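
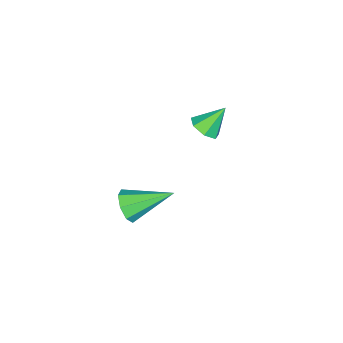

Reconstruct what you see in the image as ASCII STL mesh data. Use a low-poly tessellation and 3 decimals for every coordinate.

solid 
facet normal 0.509 -0.744 -0.434
outer loop
vertex 4.171 -4.053 -2.054
vertex 3.619 -4.139 -2.554
vertex 4.246 -3.729 -2.522
endloop
endfacet
facet normal 0.632 0.586 0.507
outer loop
vertex 4.171 -4.053 -2.054
vertex 4.246 -3.729 -2.522
vertex 2.621 -2.681 -1.706
endloop
endfacet
facet normal 0.509 -0.744 -0.433
outer loop
vertex 4.246 -3.729 -2.522
vertex 3.619 -4.139 -2.554
vertex 3.954 -3.645 -3.009
endloop
endfacet
facet normal 0.485 0.863 -0.142
outer loop
vertex 4.246 -3.729 -2.522
vertex 3.954 -3.645 -3.009
vertex 2.621 -2.681 -1.706
endloop
endfacet
facet normal 0.510 -0.744 -0.432
outer loop
vertex 3.954 -3.645 -3.009
vertex 3.619 -4.139 -2.554
vertex 3.466 -3.851 -3.23
endloop
endfacet
facet normal -0.046 0.780 -0.624
outer loop
vertex 3.954 -3.645 -3.009
vertex 3.466 -3.851 -3.23
vertex 2.621 -2.681 -1.706
endloop
endfacet
facet normal 0.508 -0.745 -0.432
outer loop
vertex 3.466 -3.851 -3.23
vertex 3.619 -4.139 -2.554
vertex 3.067 -4.225 -3.055
endloop
endfacet
facet normal -0.649 0.386 -0.656
outer loop
vertex 3.466 -3.851 -3.23
vertex 3.067 -4.225 -3.055
vertex 2.621 -2.681 -1.706
endloop
endfacet
facet normal 0.509 -0.744 -0.433
outer loop
vertex 3.067 -4.225 -3.055
vertex 3.619 -4.139 -2.554
vertex 2.992 -4.549 -2.587
endloop
endfacet
facet normal -0.972 -0.090 -0.218
outer loop
vertex 3.067 -4.225 -3.055
vertex 2.992 -4.549 -2.587
vertex 2.621 -2.681 -1.706
endloop
endfacet
facet normal 0.509 -0.744 -0.433
outer loop
vertex 2.992 -4.549 -2.587
vertex 3.619 -4.139 -2.554
vertex 3.284 -4.633 -2.1
endloop
endfacet
facet normal -0.824 -0.367 0.431
outer loop
vertex 2.992 -4.549 -2.587
vertex 3.284 -4.633 -2.1
vertex 2.621 -2.681 -1.706
endloop
endfacet
facet normal 0.510 -0.743 -0.433
outer loop
vertex 3.284 -4.633 -2.1
vertex 3.619 -4.139 -2.554
vertex 3.772 -4.427 -1.879
endloop
endfacet
facet normal -0.294 -0.284 0.913
outer loop
vertex 3.284 -4.633 -2.1
vertex 3.772 -4.427 -1.879
vertex 2.621 -2.681 -1.706
endloop
endfacet
facet normal 0.508 -0.745 -0.433
outer loop
vertex 3.772 -4.427 -1.879
vertex 3.619 -4.139 -2.554
vertex 4.171 -4.053 -2.054
endloop
endfacet
facet normal 0.310 0.111 0.944
outer loop
vertex 3.772 -4.427 -1.879
vertex 4.171 -4.053 -2.054
vertex 2.621 -2.681 -1.706
endloop
endfacet
facet normal 0.512 -0.382 -0.769
outer loop
vertex -0.967 -4.215 -1.533
vertex -1.47 -4.005 -1.972
vertex -0.898 -3.658 -1.764
endloop
endfacet
facet normal 0.551 0.261 0.793
outer loop
vertex -0.967 -4.215 -1.533
vertex -0.898 -3.658 -1.764
vertex -2.15 -3.495 -0.948
endloop
endfacet
facet normal 0.512 -0.382 -0.769
outer loop
vertex -0.898 -3.658 -1.764
vertex -1.47 -4.005 -1.972
vertex -1.26 -3.362 -2.152
endloop
endfacet
facet normal 0.341 0.873 0.348
outer loop
vertex -0.898 -3.658 -1.764
vertex -1.26 -3.362 -2.152
vertex -2.15 -3.495 -0.948
endloop
endfacet
facet normal 0.511 -0.382 -0.770
outer loop
vertex -1.26 -3.362 -2.152
vertex -1.47 -4.005 -1.972
vertex -1.78 -3.549 -2.404
endloop
endfacet
facet normal -0.289 0.951 -0.109
outer loop
vertex -1.26 -3.362 -2.152
vertex -1.78 -3.549 -2.404
vertex -2.15 -3.495 -0.948
endloop
endfacet
facet normal 0.511 -0.382 -0.770
outer loop
vertex -1.78 -3.549 -2.404
vertex -1.47 -4.005 -1.972
vertex -2.066 -4.08 -2.33
endloop
endfacet
facet normal -0.869 0.435 -0.237
outer loop
vertex -1.78 -3.549 -2.404
vertex -2.066 -4.08 -2.33
vertex -2.15 -3.495 -0.948
endloop
endfacet
facet normal 0.511 -0.383 -0.770
outer loop
vertex -2.066 -4.08 -2.33
vertex -1.47 -4.005 -1.972
vertex -1.904 -4.554 -1.987
endloop
endfacet
facet normal -0.957 -0.283 0.061
outer loop
vertex -2.066 -4.08 -2.33
vertex -1.904 -4.554 -1.987
vertex -2.15 -3.495 -0.948
endloop
endfacet
facet normal 0.511 -0.383 -0.769
outer loop
vertex -1.904 -4.554 -1.987
vertex -1.47 -4.005 -1.972
vertex -1.415 -4.614 -1.632
endloop
endfacet
facet normal -0.490 -0.666 0.563
outer loop
vertex -1.904 -4.554 -1.987
vertex -1.415 -4.614 -1.632
vertex -2.15 -3.495 -0.948
endloop
endfacet
facet normal 0.511 -0.383 -0.769
outer loop
vertex -1.415 -4.614 -1.632
vertex -1.47 -4.005 -1.972
vertex -0.967 -4.215 -1.533
endloop
endfacet
facet normal 0.181 -0.424 0.888
outer loop
vertex -1.415 -4.614 -1.632
vertex -0.967 -4.215 -1.533
vertex -2.15 -3.495 -0.948
endloop
endfacet

endsolid


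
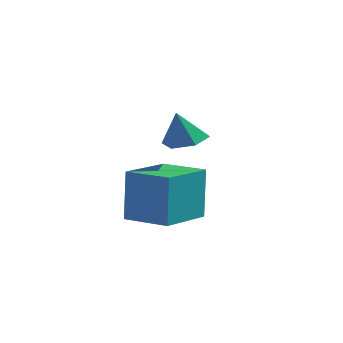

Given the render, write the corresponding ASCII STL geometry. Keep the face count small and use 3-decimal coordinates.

solid 
facet normal 0.180 0.190 -0.965
outer loop
vertex -0.195 0.833 2.137
vertex -0.847 1.41 2.129
vertex -0.04 1.667 2.33
endloop
endfacet
facet normal 0.761 -0.277 0.587
outer loop
vertex -0.195 0.833 2.137
vertex -0.04 1.667 2.33
vertex -1.093 1.15 3.451
endloop
endfacet
facet normal 0.180 0.190 -0.965
outer loop
vertex -0.04 1.667 2.33
vertex -0.847 1.41 2.129
vertex -0.691 2.244 2.322
endloop
endfacet
facet normal 0.473 0.543 0.694
outer loop
vertex -0.04 1.667 2.33
vertex -0.691 2.244 2.322
vertex -1.093 1.15 3.451
endloop
endfacet
facet normal 0.180 0.190 -0.965
outer loop
vertex -0.691 2.244 2.322
vertex -0.847 1.41 2.129
vertex -1.498 1.987 2.121
endloop
endfacet
facet normal -0.375 0.729 0.573
outer loop
vertex -0.691 2.244 2.322
vertex -1.498 1.987 2.121
vertex -1.093 1.15 3.451
endloop
endfacet
facet normal 0.180 0.190 -0.965
outer loop
vertex -1.498 1.987 2.121
vertex -0.847 1.41 2.129
vertex -1.653 1.153 1.928
endloop
endfacet
facet normal -0.934 0.094 0.344
outer loop
vertex -1.498 1.987 2.121
vertex -1.653 1.153 1.928
vertex -1.093 1.15 3.451
endloop
endfacet
facet normal 0.180 0.190 -0.965
outer loop
vertex -1.653 1.153 1.928
vertex -0.847 1.41 2.129
vertex -1.002 0.576 1.936
endloop
endfacet
facet normal -0.646 -0.726 0.236
outer loop
vertex -1.653 1.153 1.928
vertex -1.002 0.576 1.936
vertex -1.093 1.15 3.451
endloop
endfacet
facet normal 0.180 0.190 -0.965
outer loop
vertex -1.002 0.576 1.936
vertex -0.847 1.41 2.129
vertex -0.195 0.833 2.137
endloop
endfacet
facet normal 0.201 -0.912 0.358
outer loop
vertex -1.002 0.576 1.936
vertex -0.195 0.833 2.137
vertex -1.093 1.15 3.451
endloop
endfacet
facet normal -0.986 0.157 -0.049
outer loop
vertex -0.96 -2.891 1.97
vertex -0.617 -0.815 1.717
vertex -0.9 -3.152 -0.082
endloop
endfacet
facet normal -0.162 -0.980 0.120
outer loop
vertex 0.817 -3.425 0.003
vertex -0.96 -2.891 1.97
vertex -0.9 -3.152 -0.082
endloop
endfacet
facet normal -0.986 0.157 -0.049
outer loop
vertex -0.9 -3.152 -0.082
vertex -0.617 -0.815 1.717
vertex -0.556 -1.075 -0.336
endloop
endfacet
facet normal 0.029 -0.126 -0.992
outer loop
vertex -0.556 -1.075 -0.336
vertex 0.817 -3.425 0.003
vertex -0.9 -3.152 -0.082
endloop
endfacet
facet normal -0.029 0.126 0.992
outer loop
vertex -0.96 -2.891 1.97
vertex 1.1 -1.088 1.802
vertex -0.617 -0.815 1.717
endloop
endfacet
facet normal -0.162 -0.979 0.119
outer loop
vertex 0.756 -3.165 2.056
vertex -0.96 -2.891 1.97
vertex 0.817 -3.425 0.003
endloop
endfacet
facet normal -0.030 0.126 0.992
outer loop
vertex 0.756 -3.165 2.056
vertex 1.1 -1.088 1.802
vertex -0.96 -2.891 1.97
endloop
endfacet
facet normal 0.162 0.980 -0.119
outer loop
vertex -0.617 -0.815 1.717
vertex 1.1 -1.088 1.802
vertex -0.556 -1.075 -0.336
endloop
endfacet
facet normal 0.030 -0.126 -0.992
outer loop
vertex 1.16 -1.349 -0.25
vertex 0.817 -3.425 0.003
vertex -0.556 -1.075 -0.336
endloop
endfacet
facet normal 0.162 0.979 -0.120
outer loop
vertex -0.556 -1.075 -0.336
vertex 1.1 -1.088 1.802
vertex 1.16 -1.349 -0.25
endloop
endfacet
facet normal 0.986 -0.157 0.049
outer loop
vertex 1.16 -1.349 -0.25
vertex 0.756 -3.165 2.056
vertex 0.817 -3.425 0.003
endloop
endfacet
facet normal 0.986 -0.157 0.049
outer loop
vertex 1.1 -1.088 1.802
vertex 0.756 -3.165 2.056
vertex 1.16 -1.349 -0.25
endloop
endfacet

endsolid


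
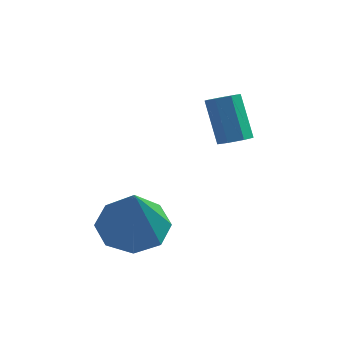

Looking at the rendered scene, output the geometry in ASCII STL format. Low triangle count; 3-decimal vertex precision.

solid 
facet normal -0.139 0.449 -0.883
outer loop
vertex 0.223 -2.337 -4.773
vertex -0.8 -2.616 -4.754
vertex -0.245 -1.779 -4.416
endloop
endfacet
facet normal 0.790 0.335 0.513
outer loop
vertex 0.223 -2.337 -4.773
vertex -0.245 -1.779 -4.416
vertex -0.5 -3.584 -2.846
endloop
endfacet
facet normal -0.138 0.448 -0.883
outer loop
vertex -0.245 -1.779 -4.416
vertex -0.8 -2.616 -4.754
vertex -1.037 -1.71 -4.257
endloop
endfacet
facet normal 0.206 0.626 0.753
outer loop
vertex -0.245 -1.779 -4.416
vertex -1.037 -1.71 -4.257
vertex -0.5 -3.584 -2.846
endloop
endfacet
facet normal -0.139 0.448 -0.883
outer loop
vertex -1.037 -1.71 -4.257
vertex -0.8 -2.616 -4.754
vertex -1.691 -2.173 -4.389
endloop
endfacet
facet normal -0.468 0.442 0.765
outer loop
vertex -1.037 -1.71 -4.257
vertex -1.691 -2.173 -4.389
vertex -0.5 -3.584 -2.846
endloop
endfacet
facet normal -0.139 0.448 -0.883
outer loop
vertex -1.691 -2.173 -4.389
vertex -0.8 -2.616 -4.754
vertex -1.822 -2.895 -4.735
endloop
endfacet
facet normal -0.833 -0.109 0.543
outer loop
vertex -1.691 -2.173 -4.389
vertex -1.822 -2.895 -4.735
vertex -0.5 -3.584 -2.846
endloop
endfacet
facet normal -0.139 0.449 -0.883
outer loop
vertex -1.822 -2.895 -4.735
vertex -0.8 -2.616 -4.754
vertex -1.355 -3.453 -5.092
endloop
endfacet
facet normal -0.676 -0.704 0.216
outer loop
vertex -1.822 -2.895 -4.735
vertex -1.355 -3.453 -5.092
vertex -0.5 -3.584 -2.846
endloop
endfacet
facet normal -0.138 0.448 -0.883
outer loop
vertex -1.355 -3.453 -5.092
vertex -0.8 -2.616 -4.754
vertex -0.562 -3.522 -5.251
endloop
endfacet
facet normal -0.091 -0.996 -0.023
outer loop
vertex -1.355 -3.453 -5.092
vertex -0.562 -3.522 -5.251
vertex -0.5 -3.584 -2.846
endloop
endfacet
facet normal -0.139 0.448 -0.883
outer loop
vertex -0.562 -3.522 -5.251
vertex -0.8 -2.616 -4.754
vertex 0.091 -3.059 -5.119
endloop
endfacet
facet normal 0.583 -0.812 -0.036
outer loop
vertex -0.562 -3.522 -5.251
vertex 0.091 -3.059 -5.119
vertex -0.5 -3.584 -2.846
endloop
endfacet
facet normal -0.139 0.448 -0.883
outer loop
vertex 0.091 -3.059 -5.119
vertex -0.8 -2.616 -4.754
vertex 0.223 -2.337 -4.773
endloop
endfacet
facet normal 0.947 -0.262 0.186
outer loop
vertex 0.091 -3.059 -5.119
vertex 0.223 -2.337 -4.773
vertex -0.5 -3.584 -2.846
endloop
endfacet
facet normal 0.326 -0.419 -0.847
outer loop
vertex 1.821 -0.386 -2.32
vertex 1.515 -0.056 -2.601
vertex 2.016 0.012 -2.442
endloop
endfacet
facet normal 0.845 -0.273 0.461
outer loop
vertex 1.821 -0.386 -2.32
vertex 2.016 0.012 -2.442
vertex 1.31 0.266 -0.998
endloop
endfacet
facet normal 0.844 -0.275 0.461
outer loop
vertex 1.31 0.266 -0.998
vertex 2.016 0.012 -2.442
vertex 1.506 0.665 -1.119
endloop
endfacet
facet normal -0.328 0.418 0.847
outer loop
vertex 1.31 0.266 -0.998
vertex 1.506 0.665 -1.119
vertex 1.005 0.596 -1.279
endloop
endfacet
facet normal 0.326 -0.418 -0.848
outer loop
vertex 2.016 0.012 -2.442
vertex 1.515 -0.056 -2.601
vertex 1.834 0.359 -2.683
endloop
endfacet
facet normal 0.858 0.506 0.081
outer loop
vertex 2.016 0.012 -2.442
vertex 1.834 0.359 -2.683
vertex 1.506 0.665 -1.119
endloop
endfacet
facet normal 0.858 0.508 0.081
outer loop
vertex 1.506 0.665 -1.119
vertex 1.834 0.359 -2.683
vertex 1.324 1.011 -1.361
endloop
endfacet
facet normal -0.328 0.419 0.846
outer loop
vertex 1.506 0.665 -1.119
vertex 1.324 1.011 -1.361
vertex 1.005 0.596 -1.279
endloop
endfacet
facet normal 0.326 -0.418 -0.848
outer loop
vertex 1.834 0.359 -2.683
vertex 1.515 -0.056 -2.601
vertex 1.412 0.393 -2.862
endloop
endfacet
facet normal 0.225 0.905 -0.360
outer loop
vertex 1.834 0.359 -2.683
vertex 1.412 0.393 -2.862
vertex 1.324 1.011 -1.361
endloop
endfacet
facet normal 0.227 0.905 -0.359
outer loop
vertex 1.324 1.011 -1.361
vertex 1.412 0.393 -2.862
vertex 0.902 1.046 -1.54
endloop
endfacet
facet normal -0.325 0.418 0.848
outer loop
vertex 1.324 1.011 -1.361
vertex 0.902 1.046 -1.54
vertex 1.005 0.596 -1.279
endloop
endfacet
facet normal 0.327 -0.418 -0.848
outer loop
vertex 1.412 0.393 -2.862
vertex 1.515 -0.056 -2.601
vertex 1.068 0.089 -2.845
endloop
endfacet
facet normal -0.576 0.622 -0.530
outer loop
vertex 1.412 0.393 -2.862
vertex 1.068 0.089 -2.845
vertex 0.902 1.046 -1.54
endloop
endfacet
facet normal -0.576 0.622 -0.530
outer loop
vertex 0.902 1.046 -1.54
vertex 1.068 0.089 -2.845
vertex 0.557 0.741 -1.523
endloop
endfacet
facet normal -0.327 0.417 0.848
outer loop
vertex 0.902 1.046 -1.54
vertex 0.557 0.741 -1.523
vertex 1.005 0.596 -1.279
endloop
endfacet
facet normal 0.327 -0.418 -0.848
outer loop
vertex 1.068 0.089 -2.845
vertex 1.515 -0.056 -2.601
vertex 1.06 -0.325 -2.644
endloop
endfacet
facet normal -0.945 -0.128 -0.302
outer loop
vertex 1.068 0.089 -2.845
vertex 1.06 -0.325 -2.644
vertex 0.557 0.741 -1.523
endloop
endfacet
facet normal -0.945 -0.130 -0.300
outer loop
vertex 0.557 0.741 -1.523
vertex 1.06 -0.325 -2.644
vertex 0.55 0.328 -1.322
endloop
endfacet
facet normal -0.326 0.418 0.848
outer loop
vertex 0.557 0.741 -1.523
vertex 0.55 0.328 -1.322
vertex 1.005 0.596 -1.279
endloop
endfacet
facet normal 0.327 -0.417 -0.848
outer loop
vertex 1.06 -0.325 -2.644
vertex 1.515 -0.056 -2.601
vertex 1.395 -0.536 -2.411
endloop
endfacet
facet normal -0.601 -0.784 0.155
outer loop
vertex 1.06 -0.325 -2.644
vertex 1.395 -0.536 -2.411
vertex 0.55 0.328 -1.322
endloop
endfacet
facet normal -0.603 -0.783 0.154
outer loop
vertex 0.55 0.328 -1.322
vertex 1.395 -0.536 -2.411
vertex 0.885 0.116 -1.089
endloop
endfacet
facet normal -0.326 0.417 0.848
outer loop
vertex 0.55 0.328 -1.322
vertex 0.885 0.116 -1.089
vertex 1.005 0.596 -1.279
endloop
endfacet
facet normal 0.328 -0.417 -0.847
outer loop
vertex 1.395 -0.536 -2.411
vertex 1.515 -0.056 -2.601
vertex 1.821 -0.386 -2.32
endloop
endfacet
facet normal 0.193 -0.848 0.493
outer loop
vertex 1.395 -0.536 -2.411
vertex 1.821 -0.386 -2.32
vertex 0.885 0.116 -1.089
endloop
endfacet
facet normal 0.194 -0.848 0.493
outer loop
vertex 0.885 0.116 -1.089
vertex 1.821 -0.386 -2.32
vertex 1.31 0.266 -0.998
endloop
endfacet
facet normal -0.329 0.418 0.847
outer loop
vertex 0.885 0.116 -1.089
vertex 1.31 0.266 -0.998
vertex 1.005 0.596 -1.279
endloop
endfacet

endsolid


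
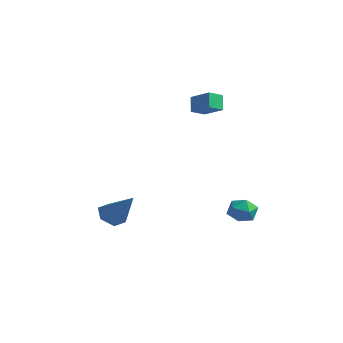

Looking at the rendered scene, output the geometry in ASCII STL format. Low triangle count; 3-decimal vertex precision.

solid 
facet normal 0.090 0.986 0.142
outer loop
vertex 3.594 3.661 -3.438
vertex 3.361 3.562 -2.602
vertex 4.203 3.518 -2.829
endloop
endfacet
facet normal 0.541 0.759 -0.363
outer loop
vertex 3.594 3.661 -3.438
vertex 4.203 3.518 -2.829
vertex 4.253 3.113 -3.601
endloop
endfacet
facet normal 0.157 0.450 -0.879
outer loop
vertex 3.594 3.661 -3.438
vertex 4.253 3.113 -3.601
vertex 3.443 2.907 -3.851
endloop
endfacet
facet normal -0.532 0.486 -0.693
outer loop
vertex 3.594 3.661 -3.438
vertex 3.443 2.907 -3.851
vertex 2.892 3.184 -3.234
endloop
endfacet
facet normal -0.573 0.817 -0.063
outer loop
vertex 3.594 3.661 -3.438
vertex 2.892 3.184 -3.234
vertex 3.361 3.562 -2.602
endloop
endfacet
facet normal 0.963 0.260 -0.074
outer loop
vertex 4.253 3.113 -3.601
vertex 4.203 3.518 -2.829
vertex 4.428 2.676 -2.866
endloop
endfacet
facet normal 0.233 0.628 0.743
outer loop
vertex 4.203 3.518 -2.829
vertex 3.361 3.562 -2.602
vertex 3.877 2.953 -2.249
endloop
endfacet
facet normal -0.840 0.355 0.411
outer loop
vertex 3.361 3.562 -2.602
vertex 2.892 3.184 -3.234
vertex 3.067 2.747 -2.499
endloop
endfacet
facet normal -0.772 -0.180 -0.609
outer loop
vertex 2.892 3.184 -3.234
vertex 3.443 2.907 -3.851
vertex 3.117 2.342 -3.271
endloop
endfacet
facet normal 0.341 -0.238 -0.909
outer loop
vertex 3.443 2.907 -3.851
vertex 4.253 3.113 -3.601
vertex 3.959 2.298 -3.498
endloop
endfacet
facet normal 0.532 -0.486 0.693
outer loop
vertex 3.726 2.199 -2.662
vertex 4.428 2.676 -2.866
vertex 3.877 2.953 -2.249
endloop
endfacet
facet normal -0.157 -0.450 0.879
outer loop
vertex 3.726 2.199 -2.662
vertex 3.877 2.953 -2.249
vertex 3.067 2.747 -2.499
endloop
endfacet
facet normal -0.541 -0.759 0.363
outer loop
vertex 3.726 2.199 -2.662
vertex 3.067 2.747 -2.499
vertex 3.117 2.342 -3.271
endloop
endfacet
facet normal -0.090 -0.986 -0.142
outer loop
vertex 3.726 2.199 -2.662
vertex 3.117 2.342 -3.271
vertex 3.959 2.298 -3.498
endloop
endfacet
facet normal 0.573 -0.817 0.063
outer loop
vertex 3.726 2.199 -2.662
vertex 3.959 2.298 -3.498
vertex 4.428 2.676 -2.866
endloop
endfacet
facet normal 0.772 0.180 0.609
outer loop
vertex 3.877 2.953 -2.249
vertex 4.428 2.676 -2.866
vertex 4.203 3.518 -2.829
endloop
endfacet
facet normal -0.341 0.238 0.909
outer loop
vertex 3.067 2.747 -2.499
vertex 3.877 2.953 -2.249
vertex 3.361 3.562 -2.602
endloop
endfacet
facet normal -0.963 -0.260 0.074
outer loop
vertex 3.117 2.342 -3.271
vertex 3.067 2.747 -2.499
vertex 2.892 3.184 -3.234
endloop
endfacet
facet normal -0.233 -0.628 -0.743
outer loop
vertex 3.959 2.298 -3.498
vertex 3.117 2.342 -3.271
vertex 3.443 2.907 -3.851
endloop
endfacet
facet normal 0.840 -0.355 -0.411
outer loop
vertex 4.428 2.676 -2.866
vertex 3.959 2.298 -3.498
vertex 4.253 3.113 -3.601
endloop
endfacet
facet normal -0.415 0.366 0.833
outer loop
vertex -0.36 3.058 3.851
vertex 0.9 3.174 4.427
vertex -0.282 3.939 3.503
endloop
endfacet
facet normal -0.907 -0.083 -0.414
outer loop
vertex 0.14 3.566 2.653
vertex -0.36 3.058 3.851
vertex -0.282 3.939 3.503
endloop
endfacet
facet normal -0.415 0.365 0.833
outer loop
vertex -0.282 3.939 3.503
vertex 0.9 3.174 4.427
vertex 0.977 4.055 4.079
endloop
endfacet
facet normal 0.082 0.927 -0.366
outer loop
vertex 0.977 4.055 4.079
vertex 0.14 3.566 2.653
vertex -0.282 3.939 3.503
endloop
endfacet
facet normal -0.082 -0.927 0.366
outer loop
vertex -0.36 3.058 3.851
vertex 1.322 2.801 3.577
vertex 0.9 3.174 4.427
endloop
endfacet
facet normal -0.906 -0.084 -0.414
outer loop
vertex 0.063 2.685 3.001
vertex -0.36 3.058 3.851
vertex 0.14 3.566 2.653
endloop
endfacet
facet normal -0.082 -0.927 0.366
outer loop
vertex 0.063 2.685 3.001
vertex 1.322 2.801 3.577
vertex -0.36 3.058 3.851
endloop
endfacet
facet normal 0.907 0.084 0.413
outer loop
vertex 0.9 3.174 4.427
vertex 1.322 2.801 3.577
vertex 0.977 4.055 4.079
endloop
endfacet
facet normal 0.082 0.927 -0.366
outer loop
vertex 1.4 3.682 3.229
vertex 0.14 3.566 2.653
vertex 0.977 4.055 4.079
endloop
endfacet
facet normal 0.906 0.083 0.414
outer loop
vertex 0.977 4.055 4.079
vertex 1.322 2.801 3.577
vertex 1.4 3.682 3.229
endloop
endfacet
facet normal 0.415 -0.365 -0.833
outer loop
vertex 1.4 3.682 3.229
vertex 0.063 2.685 3.001
vertex 0.14 3.566 2.653
endloop
endfacet
facet normal 0.415 -0.366 -0.833
outer loop
vertex 1.322 2.801 3.577
vertex 0.063 2.685 3.001
vertex 1.4 3.682 3.229
endloop
endfacet
facet normal -0.683 -0.079 -0.726
outer loop
vertex 1.601 -3.79 -2.939
vertex 1.028 -3.463 -2.435
vertex 1.486 -2.968 -2.92
endloop
endfacet
facet normal 0.899 0.135 -0.418
outer loop
vertex 1.601 -3.79 -2.939
vertex 1.486 -2.968 -2.92
vertex 2.472 -3.297 -0.905
endloop
endfacet
facet normal -0.683 -0.079 -0.726
outer loop
vertex 1.486 -2.968 -2.92
vertex 1.028 -3.463 -2.435
vertex 0.913 -2.642 -2.416
endloop
endfacet
facet normal 0.445 0.893 -0.072
outer loop
vertex 1.486 -2.968 -2.92
vertex 0.913 -2.642 -2.416
vertex 2.472 -3.297 -0.905
endloop
endfacet
facet normal -0.684 -0.079 -0.725
outer loop
vertex 0.913 -2.642 -2.416
vertex 1.028 -3.463 -2.435
vertex 0.456 -3.136 -1.931
endloop
endfacet
facet normal -0.232 0.782 0.578
outer loop
vertex 0.913 -2.642 -2.416
vertex 0.456 -3.136 -1.931
vertex 2.472 -3.297 -0.905
endloop
endfacet
facet normal -0.684 -0.079 -0.725
outer loop
vertex 0.456 -3.136 -1.931
vertex 1.028 -3.463 -2.435
vertex 0.571 -3.958 -1.95
endloop
endfacet
facet normal -0.457 -0.084 0.885
outer loop
vertex 0.456 -3.136 -1.931
vertex 0.571 -3.958 -1.95
vertex 2.472 -3.297 -0.905
endloop
endfacet
facet normal -0.684 -0.080 -0.725
outer loop
vertex 0.571 -3.958 -1.95
vertex 1.028 -3.463 -2.435
vertex 1.144 -4.285 -2.454
endloop
endfacet
facet normal -0.005 -0.841 0.541
outer loop
vertex 0.571 -3.958 -1.95
vertex 1.144 -4.285 -2.454
vertex 2.472 -3.297 -0.905
endloop
endfacet
facet normal -0.684 -0.080 -0.725
outer loop
vertex 1.144 -4.285 -2.454
vertex 1.028 -3.463 -2.435
vertex 1.601 -3.79 -2.939
endloop
endfacet
facet normal 0.673 -0.731 -0.111
outer loop
vertex 1.144 -4.285 -2.454
vertex 1.601 -3.79 -2.939
vertex 2.472 -3.297 -0.905
endloop
endfacet

endsolid


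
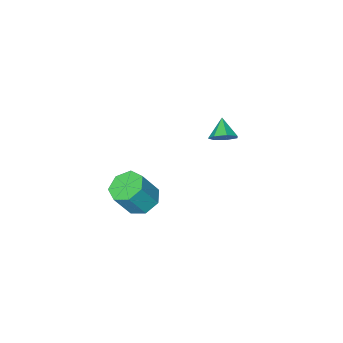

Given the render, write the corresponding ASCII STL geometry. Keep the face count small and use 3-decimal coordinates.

solid 
facet normal 0.430 0.679 -0.595
outer loop
vertex -2.309 2.617 -2.18
vertex -2.997 2.602 -2.695
vertex -2.848 3.105 -2.013
endloop
endfacet
facet normal 0.257 -0.046 0.965
outer loop
vertex -2.309 2.617 -2.18
vertex -2.848 3.105 -2.013
vertex -3.583 1.678 -1.885
endloop
endfacet
facet normal 0.430 0.679 -0.595
outer loop
vertex -2.848 3.105 -2.013
vertex -2.997 2.602 -2.695
vertex -3.5 3.214 -2.36
endloop
endfacet
facet normal -0.412 0.289 0.864
outer loop
vertex -2.848 3.105 -2.013
vertex -3.5 3.214 -2.36
vertex -3.583 1.678 -1.885
endloop
endfacet
facet normal 0.430 0.679 -0.595
outer loop
vertex -3.5 3.214 -2.36
vertex -2.997 2.602 -2.695
vertex -3.773 2.862 -2.959
endloop
endfacet
facet normal -0.930 0.153 0.334
outer loop
vertex -3.5 3.214 -2.36
vertex -3.773 2.862 -2.959
vertex -3.583 1.678 -1.885
endloop
endfacet
facet normal 0.430 0.679 -0.595
outer loop
vertex -3.773 2.862 -2.959
vertex -2.997 2.602 -2.695
vertex -3.462 2.314 -3.359
endloop
endfacet
facet normal -0.909 -0.351 -0.226
outer loop
vertex -3.773 2.862 -2.959
vertex -3.462 2.314 -3.359
vertex -3.583 1.678 -1.885
endloop
endfacet
facet normal 0.430 0.679 -0.595
outer loop
vertex -3.462 2.314 -3.359
vertex -2.997 2.602 -2.695
vertex -2.801 1.983 -3.259
endloop
endfacet
facet normal -0.363 -0.844 -0.394
outer loop
vertex -3.462 2.314 -3.359
vertex -2.801 1.983 -3.259
vertex -3.583 1.678 -1.885
endloop
endfacet
facet normal 0.431 0.678 -0.595
outer loop
vertex -2.801 1.983 -3.259
vertex -2.997 2.602 -2.695
vertex -2.288 2.117 -2.734
endloop
endfacet
facet normal 0.295 -0.955 -0.044
outer loop
vertex -2.801 1.983 -3.259
vertex -2.288 2.117 -2.734
vertex -3.583 1.678 -1.885
endloop
endfacet
facet normal 0.431 0.678 -0.596
outer loop
vertex -2.288 2.117 -2.734
vertex -2.997 2.602 -2.695
vertex -2.309 2.617 -2.18
endloop
endfacet
facet normal 0.571 -0.598 0.562
outer loop
vertex -2.288 2.117 -2.734
vertex -2.309 2.617 -2.18
vertex -3.583 1.678 -1.885
endloop
endfacet
facet normal -0.500 0.096 -0.861
outer loop
vertex 4.416 4.189 -3.994
vertex 3.49 3.981 -3.479
vertex 3.966 4.935 -3.649
endloop
endfacet
facet normal 0.721 0.597 -0.352
outer loop
vertex 4.416 4.189 -3.994
vertex 3.966 4.935 -3.649
vertex 5.356 4.008 -2.376
endloop
endfacet
facet normal 0.721 0.597 -0.352
outer loop
vertex 5.356 4.008 -2.376
vertex 3.966 4.935 -3.649
vertex 4.906 4.754 -2.031
endloop
endfacet
facet normal 0.500 -0.096 0.861
outer loop
vertex 5.356 4.008 -2.376
vertex 4.906 4.754 -2.031
vertex 4.43 3.799 -1.861
endloop
endfacet
facet normal -0.500 0.096 -0.860
outer loop
vertex 3.966 4.935 -3.649
vertex 3.49 3.981 -3.479
vertex 3.158 4.962 -3.176
endloop
endfacet
facet normal 0.073 0.995 0.069
outer loop
vertex 3.966 4.935 -3.649
vertex 3.158 4.962 -3.176
vertex 4.906 4.754 -2.031
endloop
endfacet
facet normal 0.073 0.995 0.069
outer loop
vertex 4.906 4.754 -2.031
vertex 3.158 4.962 -3.176
vertex 4.098 4.781 -1.558
endloop
endfacet
facet normal 0.500 -0.096 0.860
outer loop
vertex 4.906 4.754 -2.031
vertex 4.098 4.781 -1.558
vertex 4.43 3.799 -1.861
endloop
endfacet
facet normal -0.500 0.097 -0.861
outer loop
vertex 3.158 4.962 -3.176
vertex 3.49 3.981 -3.479
vertex 2.599 4.251 -2.931
endloop
endfacet
facet normal -0.628 0.644 0.437
outer loop
vertex 3.158 4.962 -3.176
vertex 2.599 4.251 -2.931
vertex 4.098 4.781 -1.558
endloop
endfacet
facet normal -0.628 0.644 0.437
outer loop
vertex 4.098 4.781 -1.558
vertex 2.599 4.251 -2.931
vertex 3.539 4.07 -1.313
endloop
endfacet
facet normal 0.500 -0.097 0.861
outer loop
vertex 4.098 4.781 -1.558
vertex 3.539 4.07 -1.313
vertex 4.43 3.799 -1.861
endloop
endfacet
facet normal -0.500 0.096 -0.861
outer loop
vertex 2.599 4.251 -2.931
vertex 3.49 3.981 -3.479
vertex 2.712 3.335 -3.099
endloop
endfacet
facet normal -0.858 -0.193 0.477
outer loop
vertex 2.599 4.251 -2.931
vertex 2.712 3.335 -3.099
vertex 3.539 4.07 -1.313
endloop
endfacet
facet normal -0.858 -0.193 0.477
outer loop
vertex 3.539 4.07 -1.313
vertex 2.712 3.335 -3.099
vertex 3.652 3.154 -1.481
endloop
endfacet
facet normal 0.500 -0.096 0.861
outer loop
vertex 3.539 4.07 -1.313
vertex 3.652 3.154 -1.481
vertex 4.43 3.799 -1.861
endloop
endfacet
facet normal -0.500 0.096 -0.860
outer loop
vertex 2.712 3.335 -3.099
vertex 3.49 3.981 -3.479
vertex 3.41 2.906 -3.553
endloop
endfacet
facet normal -0.441 -0.884 0.157
outer loop
vertex 2.712 3.335 -3.099
vertex 3.41 2.906 -3.553
vertex 3.652 3.154 -1.481
endloop
endfacet
facet normal -0.441 -0.884 0.157
outer loop
vertex 3.652 3.154 -1.481
vertex 3.41 2.906 -3.553
vertex 4.35 2.725 -1.935
endloop
endfacet
facet normal 0.500 -0.097 0.860
outer loop
vertex 3.652 3.154 -1.481
vertex 4.35 2.725 -1.935
vertex 4.43 3.799 -1.861
endloop
endfacet
facet normal -0.500 0.096 -0.861
outer loop
vertex 3.41 2.906 -3.553
vertex 3.49 3.981 -3.479
vertex 4.169 3.286 -3.951
endloop
endfacet
facet normal 0.308 -0.909 -0.281
outer loop
vertex 3.41 2.906 -3.553
vertex 4.169 3.286 -3.951
vertex 4.35 2.725 -1.935
endloop
endfacet
facet normal 0.308 -0.909 -0.281
outer loop
vertex 4.35 2.725 -1.935
vertex 4.169 3.286 -3.951
vertex 5.109 3.105 -2.333
endloop
endfacet
facet normal 0.500 -0.097 0.861
outer loop
vertex 4.35 2.725 -1.935
vertex 5.109 3.105 -2.333
vertex 4.43 3.799 -1.861
endloop
endfacet
facet normal -0.500 0.096 -0.861
outer loop
vertex 4.169 3.286 -3.951
vertex 3.49 3.981 -3.479
vertex 4.416 4.189 -3.994
endloop
endfacet
facet normal 0.825 -0.250 -0.507
outer loop
vertex 4.169 3.286 -3.951
vertex 4.416 4.189 -3.994
vertex 5.109 3.105 -2.333
endloop
endfacet
facet normal 0.825 -0.250 -0.507
outer loop
vertex 5.109 3.105 -2.333
vertex 4.416 4.189 -3.994
vertex 5.356 4.008 -2.376
endloop
endfacet
facet normal 0.500 -0.096 0.861
outer loop
vertex 5.109 3.105 -2.333
vertex 5.356 4.008 -2.376
vertex 4.43 3.799 -1.861
endloop
endfacet

endsolid


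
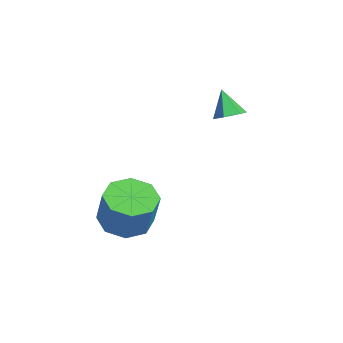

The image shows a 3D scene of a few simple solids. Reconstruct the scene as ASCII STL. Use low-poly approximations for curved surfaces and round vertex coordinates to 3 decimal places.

solid 
facet normal 0.498 0.115 -0.860
outer loop
vertex 0.773 3.193 2.06
vertex 0.316 2.965 1.765
vertex 0.346 3.547 1.86
endloop
endfacet
facet normal 0.235 0.677 0.697
outer loop
vertex 0.773 3.193 2.06
vertex 0.346 3.547 1.86
vertex -0.256 2.835 2.755
endloop
endfacet
facet normal 0.497 0.115 -0.860
outer loop
vertex 0.346 3.547 1.86
vertex 0.316 2.965 1.765
vertex -0.112 3.319 1.565
endloop
endfacet
facet normal -0.557 0.791 0.254
outer loop
vertex 0.346 3.547 1.86
vertex -0.112 3.319 1.565
vertex -0.256 2.835 2.755
endloop
endfacet
facet normal 0.496 0.114 -0.861
outer loop
vertex -0.112 3.319 1.565
vertex 0.316 2.965 1.765
vertex -0.142 2.738 1.471
endloop
endfacet
facet normal -0.993 0.066 -0.093
outer loop
vertex -0.112 3.319 1.565
vertex -0.142 2.738 1.471
vertex -0.256 2.835 2.755
endloop
endfacet
facet normal 0.496 0.114 -0.861
outer loop
vertex -0.142 2.738 1.471
vertex 0.316 2.965 1.765
vertex 0.286 2.384 1.671
endloop
endfacet
facet normal -0.638 -0.770 0.002
outer loop
vertex -0.142 2.738 1.471
vertex 0.286 2.384 1.671
vertex -0.256 2.835 2.755
endloop
endfacet
facet normal 0.498 0.113 -0.860
outer loop
vertex 0.286 2.384 1.671
vertex 0.316 2.965 1.765
vertex 0.743 2.612 1.966
endloop
endfacet
facet normal 0.154 -0.883 0.444
outer loop
vertex 0.286 2.384 1.671
vertex 0.743 2.612 1.966
vertex -0.256 2.835 2.755
endloop
endfacet
facet normal 0.498 0.113 -0.860
outer loop
vertex 0.743 2.612 1.966
vertex 0.316 2.965 1.765
vertex 0.773 3.193 2.06
endloop
endfacet
facet normal 0.590 -0.159 0.792
outer loop
vertex 0.743 2.612 1.966
vertex 0.773 3.193 2.06
vertex -0.256 2.835 2.755
endloop
endfacet
facet normal -0.392 -0.043 -0.919
outer loop
vertex 1.446 -0.291 -2.827
vertex 0.692 -0.813 -2.481
vertex 0.876 0.142 -2.604
endloop
endfacet
facet normal 0.518 0.815 -0.258
outer loop
vertex 1.446 -0.291 -2.827
vertex 0.876 0.142 -2.604
vertex 2.062 -0.226 -1.385
endloop
endfacet
facet normal 0.519 0.815 -0.259
outer loop
vertex 2.062 -0.226 -1.385
vertex 0.876 0.142 -2.604
vertex 1.492 0.208 -1.161
endloop
endfacet
facet normal 0.393 0.042 0.919
outer loop
vertex 2.062 -0.226 -1.385
vertex 1.492 0.208 -1.161
vertex 1.308 -0.747 -1.039
endloop
endfacet
facet normal -0.393 -0.043 -0.919
outer loop
vertex 0.876 0.142 -2.604
vertex 0.692 -0.813 -2.481
vertex 0.198 0.016 -2.308
endloop
endfacet
facet normal -0.171 0.985 0.028
outer loop
vertex 0.876 0.142 -2.604
vertex 0.198 0.016 -2.308
vertex 1.492 0.208 -1.161
endloop
endfacet
facet normal -0.171 0.985 0.028
outer loop
vertex 1.492 0.208 -1.161
vertex 0.198 0.016 -2.308
vertex 0.815 0.082 -0.866
endloop
endfacet
facet normal 0.393 0.042 0.919
outer loop
vertex 1.492 0.208 -1.161
vertex 0.815 0.082 -0.866
vertex 1.308 -0.747 -1.039
endloop
endfacet
facet normal -0.392 -0.042 -0.919
outer loop
vertex 0.198 0.016 -2.308
vertex 0.692 -0.813 -2.481
vertex -0.191 -0.596 -2.114
endloop
endfacet
facet normal -0.760 0.578 0.299
outer loop
vertex 0.198 0.016 -2.308
vertex -0.191 -0.596 -2.114
vertex 0.815 0.082 -0.866
endloop
endfacet
facet normal -0.760 0.578 0.299
outer loop
vertex 0.815 0.082 -0.866
vertex -0.191 -0.596 -2.114
vertex 0.426 -0.53 -0.672
endloop
endfacet
facet normal 0.393 0.042 0.919
outer loop
vertex 0.815 0.082 -0.866
vertex 0.426 -0.53 -0.672
vertex 1.308 -0.747 -1.039
endloop
endfacet
facet normal -0.392 -0.042 -0.919
outer loop
vertex -0.191 -0.596 -2.114
vertex 0.692 -0.813 -2.481
vertex -0.062 -1.334 -2.135
endloop
endfacet
facet normal -0.903 -0.169 0.394
outer loop
vertex -0.191 -0.596 -2.114
vertex -0.062 -1.334 -2.135
vertex 0.426 -0.53 -0.672
endloop
endfacet
facet normal -0.904 -0.168 0.394
outer loop
vertex 0.426 -0.53 -0.672
vertex -0.062 -1.334 -2.135
vertex 0.554 -1.269 -0.693
endloop
endfacet
facet normal 0.393 0.042 0.919
outer loop
vertex 0.426 -0.53 -0.672
vertex 0.554 -1.269 -0.693
vertex 1.308 -0.747 -1.039
endloop
endfacet
facet normal -0.393 -0.042 -0.919
outer loop
vertex -0.062 -1.334 -2.135
vertex 0.692 -0.813 -2.481
vertex 0.508 -1.768 -2.359
endloop
endfacet
facet normal -0.519 -0.815 0.258
outer loop
vertex -0.062 -1.334 -2.135
vertex 0.508 -1.768 -2.359
vertex 0.554 -1.269 -0.693
endloop
endfacet
facet normal -0.518 -0.815 0.258
outer loop
vertex 0.554 -1.269 -0.693
vertex 0.508 -1.768 -2.359
vertex 1.124 -1.702 -0.916
endloop
endfacet
facet normal 0.392 0.043 0.919
outer loop
vertex 0.554 -1.269 -0.693
vertex 1.124 -1.702 -0.916
vertex 1.308 -0.747 -1.039
endloop
endfacet
facet normal -0.393 -0.042 -0.919
outer loop
vertex 0.508 -1.768 -2.359
vertex 0.692 -0.813 -2.481
vertex 1.185 -1.642 -2.654
endloop
endfacet
facet normal 0.171 -0.985 -0.028
outer loop
vertex 0.508 -1.768 -2.359
vertex 1.185 -1.642 -2.654
vertex 1.124 -1.702 -0.916
endloop
endfacet
facet normal 0.171 -0.985 -0.028
outer loop
vertex 1.124 -1.702 -0.916
vertex 1.185 -1.642 -2.654
vertex 1.802 -1.576 -1.212
endloop
endfacet
facet normal 0.393 0.043 0.919
outer loop
vertex 1.124 -1.702 -0.916
vertex 1.802 -1.576 -1.212
vertex 1.308 -0.747 -1.039
endloop
endfacet
facet normal -0.393 -0.042 -0.919
outer loop
vertex 1.185 -1.642 -2.654
vertex 0.692 -0.813 -2.481
vertex 1.574 -1.03 -2.848
endloop
endfacet
facet normal 0.760 -0.578 -0.299
outer loop
vertex 1.185 -1.642 -2.654
vertex 1.574 -1.03 -2.848
vertex 1.802 -1.576 -1.212
endloop
endfacet
facet normal 0.760 -0.578 -0.299
outer loop
vertex 1.802 -1.576 -1.212
vertex 1.574 -1.03 -2.848
vertex 2.191 -0.964 -1.406
endloop
endfacet
facet normal 0.392 0.042 0.919
outer loop
vertex 1.802 -1.576 -1.212
vertex 2.191 -0.964 -1.406
vertex 1.308 -0.747 -1.039
endloop
endfacet
facet normal -0.393 -0.042 -0.919
outer loop
vertex 1.574 -1.03 -2.848
vertex 0.692 -0.813 -2.481
vertex 1.446 -0.291 -2.827
endloop
endfacet
facet normal 0.904 0.168 -0.394
outer loop
vertex 1.574 -1.03 -2.848
vertex 1.446 -0.291 -2.827
vertex 2.191 -0.964 -1.406
endloop
endfacet
facet normal 0.904 0.169 -0.394
outer loop
vertex 2.191 -0.964 -1.406
vertex 1.446 -0.291 -2.827
vertex 2.062 -0.226 -1.385
endloop
endfacet
facet normal 0.392 0.042 0.919
outer loop
vertex 2.191 -0.964 -1.406
vertex 2.062 -0.226 -1.385
vertex 1.308 -0.747 -1.039
endloop
endfacet

endsolid


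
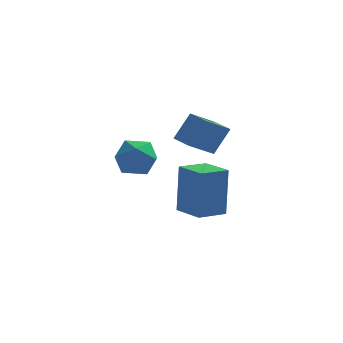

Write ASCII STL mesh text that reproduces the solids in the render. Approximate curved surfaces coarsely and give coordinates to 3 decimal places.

solid 
facet normal -0.690 0.720 0.071
outer loop
vertex 2.548 2.527 0.374
vertex 3.324 3.34 -0.336
vertex 2.03 2.131 -0.645
endloop
endfacet
facet normal -0.583 -0.612 0.534
outer loop
vertex 2.596 1.54 -0.704
vertex 2.548 2.527 0.374
vertex 2.03 2.131 -0.645
endloop
endfacet
facet normal -0.690 0.720 0.071
outer loop
vertex 2.03 2.131 -0.645
vertex 3.324 3.34 -0.336
vertex 2.806 2.944 -1.356
endloop
endfacet
facet normal -0.429 -0.327 -0.842
outer loop
vertex 2.806 2.944 -1.356
vertex 2.596 1.54 -0.704
vertex 2.03 2.131 -0.645
endloop
endfacet
facet normal 0.429 0.326 0.842
outer loop
vertex 2.548 2.527 0.374
vertex 3.89 2.749 -0.395
vertex 3.324 3.34 -0.336
endloop
endfacet
facet normal -0.584 -0.612 0.534
outer loop
vertex 3.114 1.936 0.316
vertex 2.548 2.527 0.374
vertex 2.596 1.54 -0.704
endloop
endfacet
facet normal 0.428 0.328 0.842
outer loop
vertex 3.114 1.936 0.316
vertex 3.89 2.749 -0.395
vertex 2.548 2.527 0.374
endloop
endfacet
facet normal 0.583 0.612 -0.534
outer loop
vertex 3.324 3.34 -0.336
vertex 3.89 2.749 -0.395
vertex 2.806 2.944 -1.356
endloop
endfacet
facet normal -0.428 -0.327 -0.842
outer loop
vertex 3.372 2.353 -1.414
vertex 2.596 1.54 -0.704
vertex 2.806 2.944 -1.356
endloop
endfacet
facet normal 0.584 0.611 -0.534
outer loop
vertex 2.806 2.944 -1.356
vertex 3.89 2.749 -0.395
vertex 3.372 2.353 -1.414
endloop
endfacet
facet normal 0.690 -0.720 -0.071
outer loop
vertex 3.372 2.353 -1.414
vertex 3.114 1.936 0.316
vertex 2.596 1.54 -0.704
endloop
endfacet
facet normal 0.690 -0.720 -0.071
outer loop
vertex 3.89 2.749 -0.395
vertex 3.114 1.936 0.316
vertex 3.372 2.353 -1.414
endloop
endfacet
facet normal -0.428 0.856 -0.291
outer loop
vertex 1.142 -0.943 -0.59
vertex 0.526 -1.079 -0.083
vertex 1.176 -0.668 0.17
endloop
endfacet
facet normal 0.282 0.898 -0.338
outer loop
vertex 1.142 -0.943 -0.59
vertex 1.176 -0.668 0.17
vertex 1.831 -1.001 -0.169
endloop
endfacet
facet normal 0.505 0.380 -0.775
outer loop
vertex 1.142 -0.943 -0.59
vertex 1.831 -1.001 -0.169
vertex 1.586 -1.619 -0.632
endloop
endfacet
facet normal -0.067 0.018 -0.998
outer loop
vertex 1.142 -0.943 -0.59
vertex 1.586 -1.619 -0.632
vertex 0.779 -1.666 -0.579
endloop
endfacet
facet normal -0.644 0.313 -0.698
outer loop
vertex 1.142 -0.943 -0.59
vertex 0.779 -1.666 -0.579
vertex 0.526 -1.079 -0.083
endloop
endfacet
facet normal 0.554 0.772 0.311
outer loop
vertex 1.831 -1.001 -0.169
vertex 1.176 -0.668 0.17
vertex 1.641 -1.174 0.599
endloop
endfacet
facet normal -0.596 0.705 0.386
outer loop
vertex 1.176 -0.668 0.17
vertex 0.526 -1.079 -0.083
vertex 0.834 -1.221 0.652
endloop
endfacet
facet normal -0.946 -0.176 -0.274
outer loop
vertex 0.526 -1.079 -0.083
vertex 0.779 -1.666 -0.579
vertex 0.589 -1.839 0.189
endloop
endfacet
facet normal -0.012 -0.653 -0.757
outer loop
vertex 0.779 -1.666 -0.579
vertex 1.586 -1.619 -0.632
vertex 1.244 -2.172 -0.15
endloop
endfacet
facet normal 0.916 -0.066 -0.396
outer loop
vertex 1.586 -1.619 -0.632
vertex 1.831 -1.001 -0.169
vertex 1.894 -1.761 0.103
endloop
endfacet
facet normal 0.067 -0.018 0.998
outer loop
vertex 1.278 -1.897 0.61
vertex 1.641 -1.174 0.599
vertex 0.834 -1.221 0.652
endloop
endfacet
facet normal -0.505 -0.380 0.775
outer loop
vertex 1.278 -1.897 0.61
vertex 0.834 -1.221 0.652
vertex 0.589 -1.839 0.189
endloop
endfacet
facet normal -0.282 -0.898 0.338
outer loop
vertex 1.278 -1.897 0.61
vertex 0.589 -1.839 0.189
vertex 1.244 -2.172 -0.15
endloop
endfacet
facet normal 0.428 -0.856 0.291
outer loop
vertex 1.278 -1.897 0.61
vertex 1.244 -2.172 -0.15
vertex 1.894 -1.761 0.103
endloop
endfacet
facet normal 0.644 -0.313 0.698
outer loop
vertex 1.278 -1.897 0.61
vertex 1.894 -1.761 0.103
vertex 1.641 -1.174 0.599
endloop
endfacet
facet normal 0.012 0.653 0.757
outer loop
vertex 0.834 -1.221 0.652
vertex 1.641 -1.174 0.599
vertex 1.176 -0.668 0.17
endloop
endfacet
facet normal -0.916 0.066 0.396
outer loop
vertex 0.589 -1.839 0.189
vertex 0.834 -1.221 0.652
vertex 0.526 -1.079 -0.083
endloop
endfacet
facet normal -0.554 -0.772 -0.311
outer loop
vertex 1.244 -2.172 -0.15
vertex 0.589 -1.839 0.189
vertex 0.779 -1.666 -0.579
endloop
endfacet
facet normal 0.596 -0.705 -0.386
outer loop
vertex 1.894 -1.761 0.103
vertex 1.244 -2.172 -0.15
vertex 1.586 -1.619 -0.632
endloop
endfacet
facet normal 0.946 0.176 0.274
outer loop
vertex 1.641 -1.174 0.599
vertex 1.894 -1.761 0.103
vertex 1.831 -1.001 -0.169
endloop
endfacet
facet normal -0.744 -0.656 0.125
outer loop
vertex 3.196 -0.43 -1.083
vertex 2.381 0.469 -1.213
vertex 3.153 -0.737 -2.948
endloop
endfacet
facet normal 0.667 -0.737 0.106
outer loop
vertex 3.979 -0.009 -3.087
vertex 3.196 -0.43 -1.083
vertex 3.153 -0.737 -2.948
endloop
endfacet
facet normal -0.744 -0.657 0.126
outer loop
vertex 3.153 -0.737 -2.948
vertex 2.381 0.469 -1.213
vertex 2.338 0.161 -3.077
endloop
endfacet
facet normal -0.023 -0.162 -0.986
outer loop
vertex 2.338 0.161 -3.077
vertex 3.979 -0.009 -3.087
vertex 3.153 -0.737 -2.948
endloop
endfacet
facet normal 0.022 0.163 0.986
outer loop
vertex 3.196 -0.43 -1.083
vertex 3.207 1.197 -1.352
vertex 2.381 0.469 -1.213
endloop
endfacet
facet normal 0.668 -0.737 0.106
outer loop
vertex 4.022 0.299 -1.223
vertex 3.196 -0.43 -1.083
vertex 3.979 -0.009 -3.087
endloop
endfacet
facet normal 0.023 0.163 0.986
outer loop
vertex 4.022 0.299 -1.223
vertex 3.207 1.197 -1.352
vertex 3.196 -0.43 -1.083
endloop
endfacet
facet normal -0.667 0.737 -0.106
outer loop
vertex 2.381 0.469 -1.213
vertex 3.207 1.197 -1.352
vertex 2.338 0.161 -3.077
endloop
endfacet
facet normal -0.023 -0.163 -0.986
outer loop
vertex 3.164 0.89 -3.217
vertex 3.979 -0.009 -3.087
vertex 2.338 0.161 -3.077
endloop
endfacet
facet normal -0.668 0.737 -0.106
outer loop
vertex 2.338 0.161 -3.077
vertex 3.207 1.197 -1.352
vertex 3.164 0.89 -3.217
endloop
endfacet
facet normal 0.744 0.656 -0.126
outer loop
vertex 3.164 0.89 -3.217
vertex 4.022 0.299 -1.223
vertex 3.979 -0.009 -3.087
endloop
endfacet
facet normal 0.744 0.657 -0.125
outer loop
vertex 3.207 1.197 -1.352
vertex 4.022 0.299 -1.223
vertex 3.164 0.89 -3.217
endloop
endfacet

endsolid


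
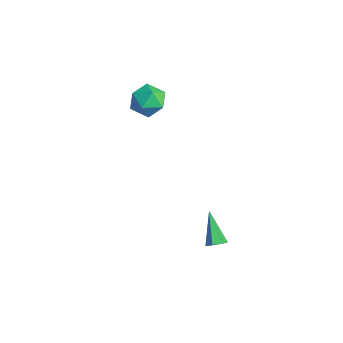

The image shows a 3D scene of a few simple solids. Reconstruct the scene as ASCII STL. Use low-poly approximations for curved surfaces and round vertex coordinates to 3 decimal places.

solid 
facet normal 0.707 -0.179 -0.684
outer loop
vertex 4.378 0.464 -4.081
vertex 3.992 0.31 -4.44
vertex 4.149 0.836 -4.415
endloop
endfacet
facet normal 0.383 0.736 0.558
outer loop
vertex 4.378 0.464 -4.081
vertex 4.149 0.836 -4.415
vertex 2.648 0.65 -3.14
endloop
endfacet
facet normal 0.707 -0.179 -0.684
outer loop
vertex 4.149 0.836 -4.415
vertex 3.992 0.31 -4.44
vertex 3.763 0.682 -4.774
endloop
endfacet
facet normal -0.245 0.958 -0.148
outer loop
vertex 4.149 0.836 -4.415
vertex 3.763 0.682 -4.774
vertex 2.648 0.65 -3.14
endloop
endfacet
facet normal 0.706 -0.180 -0.685
outer loop
vertex 3.763 0.682 -4.774
vertex 3.992 0.31 -4.44
vertex 3.605 0.156 -4.799
endloop
endfacet
facet normal -0.799 0.266 -0.540
outer loop
vertex 3.763 0.682 -4.774
vertex 3.605 0.156 -4.799
vertex 2.648 0.65 -3.14
endloop
endfacet
facet normal 0.706 -0.178 -0.685
outer loop
vertex 3.605 0.156 -4.799
vertex 3.992 0.31 -4.44
vertex 3.834 -0.216 -4.466
endloop
endfacet
facet normal -0.726 -0.649 -0.226
outer loop
vertex 3.605 0.156 -4.799
vertex 3.834 -0.216 -4.466
vertex 2.648 0.65 -3.14
endloop
endfacet
facet normal 0.707 -0.179 -0.684
outer loop
vertex 3.834 -0.216 -4.466
vertex 3.992 0.31 -4.44
vertex 4.221 -0.062 -4.106
endloop
endfacet
facet normal -0.100 -0.872 0.480
outer loop
vertex 3.834 -0.216 -4.466
vertex 4.221 -0.062 -4.106
vertex 2.648 0.65 -3.14
endloop
endfacet
facet normal 0.707 -0.179 -0.684
outer loop
vertex 4.221 -0.062 -4.106
vertex 3.992 0.31 -4.44
vertex 4.378 0.464 -4.081
endloop
endfacet
facet normal 0.455 -0.177 0.872
outer loop
vertex 4.221 -0.062 -4.106
vertex 4.378 0.464 -4.081
vertex 2.648 0.65 -3.14
endloop
endfacet
facet normal -0.054 0.542 0.838
outer loop
vertex -1.607 0.585 2.739
vertex -2.355 -0.018 3.081
vertex -1.383 -0.243 3.289
endloop
endfacet
facet normal 0.609 0.547 0.575
outer loop
vertex -1.607 0.585 2.739
vertex -1.383 -0.243 3.289
vertex -0.822 -0.008 2.471
endloop
endfacet
facet normal 0.581 0.809 -0.089
outer loop
vertex -1.607 0.585 2.739
vertex -0.822 -0.008 2.471
vertex -1.448 0.363 1.756
endloop
endfacet
facet normal -0.099 0.967 -0.234
outer loop
vertex -1.607 0.585 2.739
vertex -1.448 0.363 1.756
vertex -2.395 0.357 2.133
endloop
endfacet
facet normal -0.492 0.802 0.338
outer loop
vertex -1.607 0.585 2.739
vertex -2.395 0.357 2.133
vertex -2.355 -0.018 3.081
endloop
endfacet
facet normal 0.835 -0.129 0.535
outer loop
vertex -0.822 -0.008 2.471
vertex -1.383 -0.243 3.289
vertex -1.085 -0.977 2.647
endloop
endfacet
facet normal -0.237 -0.136 0.962
outer loop
vertex -1.383 -0.243 3.289
vertex -2.355 -0.018 3.081
vertex -2.032 -0.983 3.024
endloop
endfacet
facet normal -0.946 0.285 0.153
outer loop
vertex -2.355 -0.018 3.081
vertex -2.395 0.357 2.133
vertex -2.658 -0.612 2.309
endloop
endfacet
facet normal -0.312 0.551 -0.774
outer loop
vertex -2.395 0.357 2.133
vertex -1.448 0.363 1.756
vertex -2.097 -0.377 1.491
endloop
endfacet
facet normal 0.790 0.296 -0.538
outer loop
vertex -1.448 0.363 1.756
vertex -0.822 -0.008 2.471
vertex -1.125 -0.602 1.699
endloop
endfacet
facet normal 0.099 -0.967 0.234
outer loop
vertex -1.873 -1.205 2.041
vertex -1.085 -0.977 2.647
vertex -2.032 -0.983 3.024
endloop
endfacet
facet normal -0.581 -0.809 0.089
outer loop
vertex -1.873 -1.205 2.041
vertex -2.032 -0.983 3.024
vertex -2.658 -0.612 2.309
endloop
endfacet
facet normal -0.609 -0.547 -0.575
outer loop
vertex -1.873 -1.205 2.041
vertex -2.658 -0.612 2.309
vertex -2.097 -0.377 1.491
endloop
endfacet
facet normal 0.054 -0.542 -0.838
outer loop
vertex -1.873 -1.205 2.041
vertex -2.097 -0.377 1.491
vertex -1.125 -0.602 1.699
endloop
endfacet
facet normal 0.492 -0.802 -0.338
outer loop
vertex -1.873 -1.205 2.041
vertex -1.125 -0.602 1.699
vertex -1.085 -0.977 2.647
endloop
endfacet
facet normal 0.312 -0.551 0.774
outer loop
vertex -2.032 -0.983 3.024
vertex -1.085 -0.977 2.647
vertex -1.383 -0.243 3.289
endloop
endfacet
facet normal -0.790 -0.296 0.538
outer loop
vertex -2.658 -0.612 2.309
vertex -2.032 -0.983 3.024
vertex -2.355 -0.018 3.081
endloop
endfacet
facet normal -0.835 0.129 -0.535
outer loop
vertex -2.097 -0.377 1.491
vertex -2.658 -0.612 2.309
vertex -2.395 0.357 2.133
endloop
endfacet
facet normal 0.237 0.136 -0.962
outer loop
vertex -1.125 -0.602 1.699
vertex -2.097 -0.377 1.491
vertex -1.448 0.363 1.756
endloop
endfacet
facet normal 0.946 -0.285 -0.153
outer loop
vertex -1.085 -0.977 2.647
vertex -1.125 -0.602 1.699
vertex -0.822 -0.008 2.471
endloop
endfacet

endsolid


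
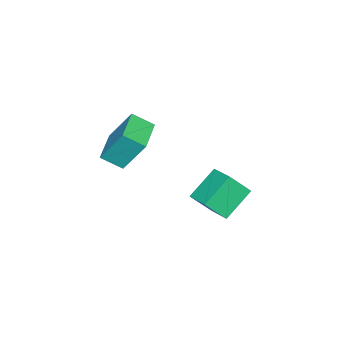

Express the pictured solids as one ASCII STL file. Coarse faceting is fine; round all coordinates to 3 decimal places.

solid 
facet normal -0.957 -0.279 0.081
outer loop
vertex -0.698 -0.52 1.47
vertex -0.864 0.572 3.267
vertex -1.039 0.467 0.838
endloop
endfacet
facet normal 0.079 -0.518 -0.852
outer loop
vertex 0.684 0.968 0.693
vertex -0.698 -0.52 1.47
vertex -1.039 0.467 0.838
endloop
endfacet
facet normal -0.957 -0.278 0.081
outer loop
vertex -1.039 0.467 0.838
vertex -0.864 0.572 3.267
vertex -1.204 1.559 2.636
endloop
endfacet
facet normal -0.279 0.809 -0.517
outer loop
vertex -1.204 1.559 2.636
vertex 0.684 0.968 0.693
vertex -1.039 0.467 0.838
endloop
endfacet
facet normal 0.279 -0.809 0.517
outer loop
vertex -0.698 -0.52 1.47
vertex 0.859 1.073 3.122
vertex -0.864 0.572 3.267
endloop
endfacet
facet normal 0.078 -0.518 -0.852
outer loop
vertex 1.024 -0.019 1.324
vertex -0.698 -0.52 1.47
vertex 0.684 0.968 0.693
endloop
endfacet
facet normal 0.279 -0.809 0.517
outer loop
vertex 1.024 -0.019 1.324
vertex 0.859 1.073 3.122
vertex -0.698 -0.52 1.47
endloop
endfacet
facet normal -0.079 0.518 0.852
outer loop
vertex -0.864 0.572 3.267
vertex 0.859 1.073 3.122
vertex -1.204 1.559 2.636
endloop
endfacet
facet normal -0.279 0.809 -0.517
outer loop
vertex 0.518 2.06 2.49
vertex 0.684 0.968 0.693
vertex -1.204 1.559 2.636
endloop
endfacet
facet normal -0.079 0.518 0.852
outer loop
vertex -1.204 1.559 2.636
vertex 0.859 1.073 3.122
vertex 0.518 2.06 2.49
endloop
endfacet
facet normal 0.957 0.278 -0.081
outer loop
vertex 0.518 2.06 2.49
vertex 1.024 -0.019 1.324
vertex 0.684 0.968 0.693
endloop
endfacet
facet normal 0.957 0.279 -0.081
outer loop
vertex 0.859 1.073 3.122
vertex 1.024 -0.019 1.324
vertex 0.518 2.06 2.49
endloop
endfacet
facet normal -0.405 0.520 -0.752
outer loop
vertex -4.911 3.858 -3.248
vertex -4.174 5.015 -2.844
vertex -3.445 3.328 -4.404
endloop
endfacet
facet normal -0.516 -0.809 -0.283
outer loop
vertex -2.806 2.505 -3.216
vertex -4.911 3.858 -3.248
vertex -3.445 3.328 -4.404
endloop
endfacet
facet normal -0.405 0.520 -0.752
outer loop
vertex -3.445 3.328 -4.404
vertex -4.174 5.015 -2.844
vertex -2.708 4.485 -4.0
endloop
endfacet
facet normal 0.755 -0.273 -0.596
outer loop
vertex -2.708 4.485 -4.0
vertex -2.806 2.505 -3.216
vertex -3.445 3.328 -4.404
endloop
endfacet
facet normal -0.755 0.273 0.596
outer loop
vertex -4.911 3.858 -3.248
vertex -3.535 4.192 -1.656
vertex -4.174 5.015 -2.844
endloop
endfacet
facet normal -0.516 -0.809 -0.283
outer loop
vertex -4.272 3.035 -2.06
vertex -4.911 3.858 -3.248
vertex -2.806 2.505 -3.216
endloop
endfacet
facet normal -0.755 0.273 0.596
outer loop
vertex -4.272 3.035 -2.06
vertex -3.535 4.192 -1.656
vertex -4.911 3.858 -3.248
endloop
endfacet
facet normal 0.516 0.809 0.283
outer loop
vertex -4.174 5.015 -2.844
vertex -3.535 4.192 -1.656
vertex -2.708 4.485 -4.0
endloop
endfacet
facet normal 0.755 -0.273 -0.596
outer loop
vertex -2.069 3.662 -2.812
vertex -2.806 2.505 -3.216
vertex -2.708 4.485 -4.0
endloop
endfacet
facet normal 0.516 0.809 0.283
outer loop
vertex -2.708 4.485 -4.0
vertex -3.535 4.192 -1.656
vertex -2.069 3.662 -2.812
endloop
endfacet
facet normal 0.405 -0.520 0.752
outer loop
vertex -2.069 3.662 -2.812
vertex -4.272 3.035 -2.06
vertex -2.806 2.505 -3.216
endloop
endfacet
facet normal 0.405 -0.520 0.752
outer loop
vertex -3.535 4.192 -1.656
vertex -4.272 3.035 -2.06
vertex -2.069 3.662 -2.812
endloop
endfacet

endsolid


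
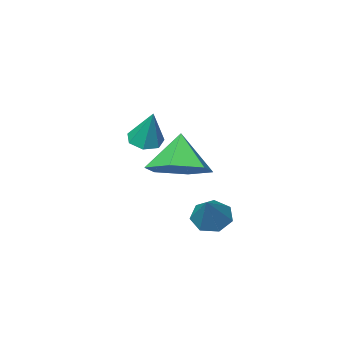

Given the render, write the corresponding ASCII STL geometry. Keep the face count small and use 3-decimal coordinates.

solid 
facet normal -0.067 -0.432 -0.899
outer loop
vertex 2.151 -1.546 1.521
vertex 1.583 -1.547 1.564
vertex 1.922 -1.144 1.345
endloop
endfacet
facet normal 0.852 0.518 0.076
outer loop
vertex 2.151 -1.546 1.521
vertex 1.922 -1.144 1.345
vertex 1.677 -0.953 2.796
endloop
endfacet
facet normal -0.067 -0.432 -0.899
outer loop
vertex 1.922 -1.144 1.345
vertex 1.583 -1.547 1.564
vertex 1.437 -1.046 1.334
endloop
endfacet
facet normal 0.199 0.975 -0.095
outer loop
vertex 1.922 -1.144 1.345
vertex 1.437 -1.046 1.334
vertex 1.677 -0.953 2.796
endloop
endfacet
facet normal -0.069 -0.433 -0.899
outer loop
vertex 1.437 -1.046 1.334
vertex 1.583 -1.547 1.564
vertex 1.062 -1.325 1.497
endloop
endfacet
facet normal -0.584 0.811 0.044
outer loop
vertex 1.437 -1.046 1.334
vertex 1.062 -1.325 1.497
vertex 1.677 -0.953 2.796
endloop
endfacet
facet normal -0.069 -0.434 -0.898
outer loop
vertex 1.062 -1.325 1.497
vertex 1.583 -1.547 1.564
vertex 1.08 -1.771 1.711
endloop
endfacet
facet normal -0.910 0.149 0.388
outer loop
vertex 1.062 -1.325 1.497
vertex 1.08 -1.771 1.711
vertex 1.677 -0.953 2.796
endloop
endfacet
facet normal -0.070 -0.433 -0.898
outer loop
vertex 1.08 -1.771 1.711
vertex 1.583 -1.547 1.564
vertex 1.476 -2.048 1.814
endloop
endfacet
facet normal -0.532 -0.509 0.677
outer loop
vertex 1.08 -1.771 1.711
vertex 1.476 -2.048 1.814
vertex 1.677 -0.953 2.796
endloop
endfacet
facet normal -0.067 -0.434 -0.898
outer loop
vertex 1.476 -2.048 1.814
vertex 1.583 -1.547 1.564
vertex 1.953 -1.948 1.73
endloop
endfacet
facet normal 0.263 -0.670 0.694
outer loop
vertex 1.476 -2.048 1.814
vertex 1.953 -1.948 1.73
vertex 1.677 -0.953 2.796
endloop
endfacet
facet normal -0.067 -0.434 -0.898
outer loop
vertex 1.953 -1.948 1.73
vertex 1.583 -1.547 1.564
vertex 2.151 -1.546 1.521
endloop
endfacet
facet normal 0.880 -0.212 0.426
outer loop
vertex 1.953 -1.948 1.73
vertex 2.151 -1.546 1.521
vertex 1.677 -0.953 2.796
endloop
endfacet
facet normal 0.320 0.412 -0.853
outer loop
vertex 1.303 -2.058 0.152
vertex 0.322 -1.671 -0.029
vertex 1.033 -1.089 0.519
endloop
endfacet
facet normal 0.598 -0.133 0.791
outer loop
vertex 1.303 -2.058 0.152
vertex 1.033 -1.089 0.519
vertex -0.142 -2.269 1.209
endloop
endfacet
facet normal 0.320 0.413 -0.853
outer loop
vertex 1.033 -1.089 0.519
vertex 0.322 -1.671 -0.029
vertex 0.052 -0.703 0.338
endloop
endfacet
facet normal 0.029 0.483 0.875
outer loop
vertex 1.033 -1.089 0.519
vertex 0.052 -0.703 0.338
vertex -0.142 -2.269 1.209
endloop
endfacet
facet normal 0.319 0.413 -0.853
outer loop
vertex 0.052 -0.703 0.338
vertex 0.322 -1.671 -0.029
vertex -0.66 -1.285 -0.21
endloop
endfacet
facet normal -0.741 0.394 0.544
outer loop
vertex 0.052 -0.703 0.338
vertex -0.66 -1.285 -0.21
vertex -0.142 -2.269 1.209
endloop
endfacet
facet normal 0.319 0.411 -0.854
outer loop
vertex -0.66 -1.285 -0.21
vertex 0.322 -1.671 -0.029
vertex -0.39 -2.254 -0.576
endloop
endfacet
facet normal -0.942 -0.311 0.128
outer loop
vertex -0.66 -1.285 -0.21
vertex -0.39 -2.254 -0.576
vertex -0.142 -2.269 1.209
endloop
endfacet
facet normal 0.319 0.411 -0.854
outer loop
vertex -0.39 -2.254 -0.576
vertex 0.322 -1.671 -0.029
vertex 0.591 -2.64 -0.395
endloop
endfacet
facet normal -0.373 -0.927 0.044
outer loop
vertex -0.39 -2.254 -0.576
vertex 0.591 -2.64 -0.395
vertex -0.142 -2.269 1.209
endloop
endfacet
facet normal 0.320 0.411 -0.854
outer loop
vertex 0.591 -2.64 -0.395
vertex 0.322 -1.671 -0.029
vertex 1.303 -2.058 0.152
endloop
endfacet
facet normal 0.397 -0.838 0.375
outer loop
vertex 0.591 -2.64 -0.395
vertex 1.303 -2.058 0.152
vertex -0.142 -2.269 1.209
endloop
endfacet
facet normal -0.482 -0.521 -0.704
outer loop
vertex 0.26 -0.615 -2.203
vertex -0.242 -0.731 -1.774
vertex -0.168 -0.221 -2.202
endloop
endfacet
facet normal 0.624 0.679 -0.387
outer loop
vertex 0.26 -0.615 -2.203
vertex -0.168 -0.221 -2.202
vertex 0.462 0.031 -0.746
endloop
endfacet
facet normal -0.482 -0.521 -0.704
outer loop
vertex -0.168 -0.221 -2.202
vertex -0.242 -0.731 -1.774
vertex -0.651 -0.211 -1.879
endloop
endfacet
facet normal -0.073 0.988 -0.139
outer loop
vertex -0.168 -0.221 -2.202
vertex -0.651 -0.211 -1.879
vertex 0.462 0.031 -0.746
endloop
endfacet
facet normal -0.482 -0.521 -0.705
outer loop
vertex -0.651 -0.211 -1.879
vertex -0.242 -0.731 -1.774
vertex -0.826 -0.593 -1.477
endloop
endfacet
facet normal -0.577 0.703 0.417
outer loop
vertex -0.651 -0.211 -1.879
vertex -0.826 -0.593 -1.477
vertex 0.462 0.031 -0.746
endloop
endfacet
facet normal -0.481 -0.523 -0.704
outer loop
vertex -0.826 -0.593 -1.477
vertex -0.242 -0.731 -1.774
vertex -0.56 -1.079 -1.298
endloop
endfacet
facet normal -0.508 0.039 0.861
outer loop
vertex -0.826 -0.593 -1.477
vertex -0.56 -1.079 -1.298
vertex 0.462 0.031 -0.746
endloop
endfacet
facet normal -0.482 -0.522 -0.704
outer loop
vertex -0.56 -1.079 -1.298
vertex -0.242 -0.731 -1.774
vertex -0.055 -1.302 -1.478
endloop
endfacet
facet normal 0.084 -0.504 0.859
outer loop
vertex -0.56 -1.079 -1.298
vertex -0.055 -1.302 -1.478
vertex 0.462 0.031 -0.746
endloop
endfacet
facet normal -0.482 -0.522 -0.703
outer loop
vertex -0.055 -1.302 -1.478
vertex -0.242 -0.731 -1.774
vertex 0.31 -1.096 -1.881
endloop
endfacet
facet normal 0.749 -0.518 0.414
outer loop
vertex -0.055 -1.302 -1.478
vertex 0.31 -1.096 -1.881
vertex 0.462 0.031 -0.746
endloop
endfacet
facet normal -0.481 -0.522 -0.704
outer loop
vertex 0.31 -1.096 -1.881
vertex -0.242 -0.731 -1.774
vertex 0.26 -0.615 -2.203
endloop
endfacet
facet normal 0.990 0.009 -0.141
outer loop
vertex 0.31 -1.096 -1.881
vertex 0.26 -0.615 -2.203
vertex 0.462 0.031 -0.746
endloop
endfacet

endsolid


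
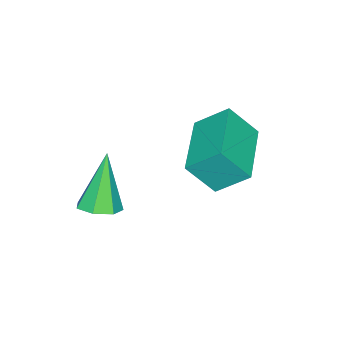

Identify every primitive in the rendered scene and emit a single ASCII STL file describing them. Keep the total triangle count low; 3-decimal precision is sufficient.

solid 
facet normal -0.913 -0.397 0.092
outer loop
vertex -0.316 -2.675 3.843
vertex -0.581 -1.914 4.501
vertex -0.657 -2.082 3.02
endloop
endfacet
facet normal 0.255 -0.731 -0.633
outer loop
vertex 0.941 -1.386 2.859
vertex -0.316 -2.675 3.843
vertex -0.657 -2.082 3.02
endloop
endfacet
facet normal -0.913 -0.397 0.092
outer loop
vertex -0.657 -2.082 3.02
vertex -0.581 -1.914 4.501
vertex -0.922 -1.321 3.678
endloop
endfacet
facet normal -0.319 0.554 -0.769
outer loop
vertex -0.922 -1.321 3.678
vertex 0.941 -1.386 2.859
vertex -0.657 -2.082 3.02
endloop
endfacet
facet normal 0.319 -0.554 0.769
outer loop
vertex -0.316 -2.675 3.843
vertex 1.017 -1.218 4.34
vertex -0.581 -1.914 4.501
endloop
endfacet
facet normal 0.255 -0.731 -0.633
outer loop
vertex 1.282 -1.979 3.682
vertex -0.316 -2.675 3.843
vertex 0.941 -1.386 2.859
endloop
endfacet
facet normal 0.319 -0.554 0.769
outer loop
vertex 1.282 -1.979 3.682
vertex 1.017 -1.218 4.34
vertex -0.316 -2.675 3.843
endloop
endfacet
facet normal -0.255 0.731 0.633
outer loop
vertex -0.581 -1.914 4.501
vertex 1.017 -1.218 4.34
vertex -0.922 -1.321 3.678
endloop
endfacet
facet normal -0.319 0.554 -0.769
outer loop
vertex 0.676 -0.625 3.517
vertex 0.941 -1.386 2.859
vertex -0.922 -1.321 3.678
endloop
endfacet
facet normal -0.255 0.731 0.633
outer loop
vertex -0.922 -1.321 3.678
vertex 1.017 -1.218 4.34
vertex 0.676 -0.625 3.517
endloop
endfacet
facet normal 0.913 0.397 -0.092
outer loop
vertex 0.676 -0.625 3.517
vertex 1.282 -1.979 3.682
vertex 0.941 -1.386 2.859
endloop
endfacet
facet normal 0.913 0.397 -0.092
outer loop
vertex 1.017 -1.218 4.34
vertex 1.282 -1.979 3.682
vertex 0.676 -0.625 3.517
endloop
endfacet
facet normal 0.395 0.101 -0.913
outer loop
vertex 2.332 -4.217 2.008
vertex 1.902 -3.891 1.858
vertex 2.391 -3.741 2.086
endloop
endfacet
facet normal 0.748 -0.197 0.634
outer loop
vertex 2.332 -4.217 2.008
vertex 2.391 -3.741 2.086
vertex 1.278 -4.049 3.302
endloop
endfacet
facet normal 0.395 0.102 -0.913
outer loop
vertex 2.391 -3.741 2.086
vertex 1.902 -3.891 1.858
vertex 2.082 -3.378 1.993
endloop
endfacet
facet normal 0.512 0.595 0.620
outer loop
vertex 2.391 -3.741 2.086
vertex 2.082 -3.378 1.993
vertex 1.278 -4.049 3.302
endloop
endfacet
facet normal 0.395 0.102 -0.913
outer loop
vertex 2.082 -3.378 1.993
vertex 1.902 -3.891 1.858
vertex 1.637 -3.401 1.798
endloop
endfacet
facet normal -0.199 0.916 0.347
outer loop
vertex 2.082 -3.378 1.993
vertex 1.637 -3.401 1.798
vertex 1.278 -4.049 3.302
endloop
endfacet
facet normal 0.394 0.101 -0.914
outer loop
vertex 1.637 -3.401 1.798
vertex 1.902 -3.891 1.858
vertex 1.392 -3.793 1.649
endloop
endfacet
facet normal -0.852 0.524 0.022
outer loop
vertex 1.637 -3.401 1.798
vertex 1.392 -3.793 1.649
vertex 1.278 -4.049 3.302
endloop
endfacet
facet normal 0.394 0.099 -0.914
outer loop
vertex 1.392 -3.793 1.649
vertex 1.902 -3.891 1.858
vertex 1.53 -4.259 1.658
endloop
endfacet
facet normal -0.952 -0.284 -0.110
outer loop
vertex 1.392 -3.793 1.649
vertex 1.53 -4.259 1.658
vertex 1.278 -4.049 3.302
endloop
endfacet
facet normal 0.393 0.099 -0.914
outer loop
vertex 1.53 -4.259 1.658
vertex 1.902 -3.891 1.858
vertex 1.949 -4.447 1.818
endloop
endfacet
facet normal -0.425 -0.904 0.050
outer loop
vertex 1.53 -4.259 1.658
vertex 1.949 -4.447 1.818
vertex 1.278 -4.049 3.302
endloop
endfacet
facet normal 0.394 0.099 -0.914
outer loop
vertex 1.949 -4.447 1.818
vertex 1.902 -3.891 1.858
vertex 2.332 -4.217 2.008
endloop
endfacet
facet normal 0.330 -0.864 0.381
outer loop
vertex 1.949 -4.447 1.818
vertex 2.332 -4.217 2.008
vertex 1.278 -4.049 3.302
endloop
endfacet

endsolid


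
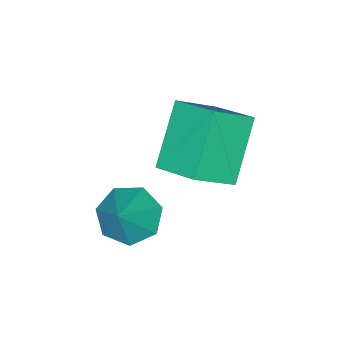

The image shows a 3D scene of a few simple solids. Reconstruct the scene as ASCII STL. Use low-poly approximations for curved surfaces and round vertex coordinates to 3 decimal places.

solid 
facet normal -0.637 -0.223 -0.738
outer loop
vertex -1.317 -0.766 -3.127
vertex -1.984 -0.407 -2.66
vertex -1.443 -0.013 -3.246
endloop
endfacet
facet normal 0.965 0.125 -0.229
outer loop
vertex -1.317 -0.766 -3.127
vertex -1.443 -0.013 -3.246
vertex -1.036 -0.073 -1.56
endloop
endfacet
facet normal -0.636 -0.224 -0.738
outer loop
vertex -1.443 -0.013 -3.246
vertex -1.984 -0.407 -2.66
vertex -1.977 0.443 -2.924
endloop
endfacet
facet normal 0.603 0.789 -0.117
outer loop
vertex -1.443 -0.013 -3.246
vertex -1.977 0.443 -2.924
vertex -1.036 -0.073 -1.56
endloop
endfacet
facet normal -0.637 -0.224 -0.738
outer loop
vertex -1.977 0.443 -2.924
vertex -1.984 -0.407 -2.66
vertex -2.516 0.259 -2.403
endloop
endfacet
facet normal 0.014 0.938 0.346
outer loop
vertex -1.977 0.443 -2.924
vertex -2.516 0.259 -2.403
vertex -1.036 -0.073 -1.56
endloop
endfacet
facet normal -0.637 -0.224 -0.738
outer loop
vertex -2.516 0.259 -2.403
vertex -1.984 -0.407 -2.66
vertex -2.655 -0.426 -2.075
endloop
endfacet
facet normal -0.359 0.461 0.811
outer loop
vertex -2.516 0.259 -2.403
vertex -2.655 -0.426 -2.075
vertex -1.036 -0.073 -1.56
endloop
endfacet
facet normal -0.637 -0.223 -0.738
outer loop
vertex -2.655 -0.426 -2.075
vertex -1.984 -0.407 -2.66
vertex -2.289 -1.097 -2.188
endloop
endfacet
facet normal -0.234 -0.284 0.930
outer loop
vertex -2.655 -0.426 -2.075
vertex -2.289 -1.097 -2.188
vertex -1.036 -0.073 -1.56
endloop
endfacet
facet normal -0.636 -0.224 -0.739
outer loop
vertex -2.289 -1.097 -2.188
vertex -1.984 -0.407 -2.66
vertex -1.693 -1.248 -2.655
endloop
endfacet
facet normal 0.293 -0.734 0.612
outer loop
vertex -2.289 -1.097 -2.188
vertex -1.693 -1.248 -2.655
vertex -1.036 -0.073 -1.56
endloop
endfacet
facet normal -0.637 -0.225 -0.737
outer loop
vertex -1.693 -1.248 -2.655
vertex -1.984 -0.407 -2.66
vertex -1.317 -0.766 -3.127
endloop
endfacet
facet normal 0.828 -0.552 0.096
outer loop
vertex -1.693 -1.248 -2.655
vertex -1.317 -0.766 -3.127
vertex -1.036 -0.073 -1.56
endloop
endfacet
facet normal -0.675 -0.162 0.720
outer loop
vertex -3.962 0.829 0.833
vertex -5.013 1.394 -0.025
vertex -4.23 -0.507 0.281
endloop
endfacet
facet normal 0.715 -0.385 0.583
outer loop
vertex -2.847 -0.174 -1.195
vertex -3.962 0.829 0.833
vertex -4.23 -0.507 0.281
endloop
endfacet
facet normal -0.675 -0.162 0.720
outer loop
vertex -4.23 -0.507 0.281
vertex -5.013 1.394 -0.025
vertex -5.281 0.058 -0.577
endloop
endfacet
facet normal -0.182 -0.909 -0.376
outer loop
vertex -5.281 0.058 -0.577
vertex -2.847 -0.174 -1.195
vertex -4.23 -0.507 0.281
endloop
endfacet
facet normal 0.182 0.909 0.376
outer loop
vertex -3.962 0.829 0.833
vertex -3.63 1.727 -1.501
vertex -5.013 1.394 -0.025
endloop
endfacet
facet normal 0.715 -0.385 0.583
outer loop
vertex -2.579 1.162 -0.643
vertex -3.962 0.829 0.833
vertex -2.847 -0.174 -1.195
endloop
endfacet
facet normal 0.182 0.909 0.376
outer loop
vertex -2.579 1.162 -0.643
vertex -3.63 1.727 -1.501
vertex -3.962 0.829 0.833
endloop
endfacet
facet normal -0.715 0.385 -0.583
outer loop
vertex -5.013 1.394 -0.025
vertex -3.63 1.727 -1.501
vertex -5.281 0.058 -0.577
endloop
endfacet
facet normal -0.182 -0.909 -0.376
outer loop
vertex -3.898 0.391 -2.053
vertex -2.847 -0.174 -1.195
vertex -5.281 0.058 -0.577
endloop
endfacet
facet normal -0.715 0.385 -0.583
outer loop
vertex -5.281 0.058 -0.577
vertex -3.63 1.727 -1.501
vertex -3.898 0.391 -2.053
endloop
endfacet
facet normal 0.675 0.162 -0.720
outer loop
vertex -3.898 0.391 -2.053
vertex -2.579 1.162 -0.643
vertex -2.847 -0.174 -1.195
endloop
endfacet
facet normal 0.675 0.162 -0.720
outer loop
vertex -3.63 1.727 -1.501
vertex -2.579 1.162 -0.643
vertex -3.898 0.391 -2.053
endloop
endfacet

endsolid


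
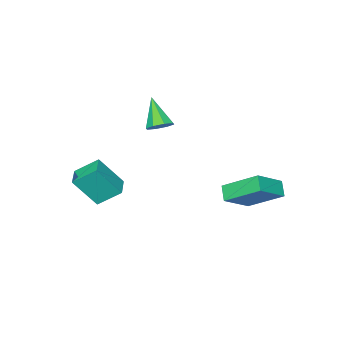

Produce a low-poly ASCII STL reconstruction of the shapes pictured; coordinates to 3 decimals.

solid 
facet normal 0.246 0.585 -0.773
outer loop
vertex -0.034 -2.15 0.724
vertex -0.644 -1.898 0.721
vertex -0.076 -1.743 1.019
endloop
endfacet
facet normal 0.824 -0.274 0.496
outer loop
vertex -0.034 -2.15 0.724
vertex -0.076 -1.743 1.019
vertex -1.056 -2.882 2.019
endloop
endfacet
facet normal 0.246 0.585 -0.773
outer loop
vertex -0.076 -1.743 1.019
vertex -0.644 -1.898 0.721
vertex -0.451 -1.426 1.14
endloop
endfacet
facet normal 0.503 0.284 0.816
outer loop
vertex -0.076 -1.743 1.019
vertex -0.451 -1.426 1.14
vertex -1.056 -2.882 2.019
endloop
endfacet
facet normal 0.245 0.586 -0.773
outer loop
vertex -0.451 -1.426 1.14
vertex -0.644 -1.898 0.721
vertex -0.938 -1.386 1.016
endloop
endfacet
facet normal -0.161 0.558 0.814
outer loop
vertex -0.451 -1.426 1.14
vertex -0.938 -1.386 1.016
vertex -1.056 -2.882 2.019
endloop
endfacet
facet normal 0.246 0.586 -0.772
outer loop
vertex -0.938 -1.386 1.016
vertex -0.644 -1.898 0.721
vertex -1.254 -1.646 0.718
endloop
endfacet
facet normal -0.781 0.389 0.489
outer loop
vertex -0.938 -1.386 1.016
vertex -1.254 -1.646 0.718
vertex -1.056 -2.882 2.019
endloop
endfacet
facet normal 0.246 0.585 -0.773
outer loop
vertex -1.254 -1.646 0.718
vertex -0.644 -1.898 0.721
vertex -1.212 -2.053 0.423
endloop
endfacet
facet normal -0.992 -0.125 0.032
outer loop
vertex -1.254 -1.646 0.718
vertex -1.212 -2.053 0.423
vertex -1.056 -2.882 2.019
endloop
endfacet
facet normal 0.246 0.585 -0.773
outer loop
vertex -1.212 -2.053 0.423
vertex -0.644 -1.898 0.721
vertex -0.837 -2.37 0.302
endloop
endfacet
facet normal -0.671 -0.683 -0.289
outer loop
vertex -1.212 -2.053 0.423
vertex -0.837 -2.37 0.302
vertex -1.056 -2.882 2.019
endloop
endfacet
facet normal 0.246 0.585 -0.773
outer loop
vertex -0.837 -2.37 0.302
vertex -0.644 -1.898 0.721
vertex -0.349 -2.41 0.427
endloop
endfacet
facet normal -0.005 -0.958 -0.286
outer loop
vertex -0.837 -2.37 0.302
vertex -0.349 -2.41 0.427
vertex -1.056 -2.882 2.019
endloop
endfacet
facet normal 0.246 0.585 -0.773
outer loop
vertex -0.349 -2.41 0.427
vertex -0.644 -1.898 0.721
vertex -0.034 -2.15 0.724
endloop
endfacet
facet normal 0.614 -0.788 0.039
outer loop
vertex -0.349 -2.41 0.427
vertex -0.034 -2.15 0.724
vertex -1.056 -2.882 2.019
endloop
endfacet
facet normal -0.449 0.398 -0.800
outer loop
vertex 1.458 -1.995 -1.955
vertex 2.225 -1.267 -2.023
vertex 2.161 -2.81 -2.754
endloop
endfacet
facet normal -0.724 -0.687 0.064
outer loop
vertex 2.955 -3.513 -1.337
vertex 1.458 -1.995 -1.955
vertex 2.161 -2.81 -2.754
endloop
endfacet
facet normal -0.449 0.398 -0.800
outer loop
vertex 2.161 -2.81 -2.754
vertex 2.225 -1.267 -2.023
vertex 2.928 -2.081 -2.822
endloop
endfacet
facet normal 0.525 -0.608 -0.596
outer loop
vertex 2.928 -2.081 -2.822
vertex 2.955 -3.513 -1.337
vertex 2.161 -2.81 -2.754
endloop
endfacet
facet normal -0.525 0.608 0.596
outer loop
vertex 1.458 -1.995 -1.955
vertex 3.019 -1.97 -0.606
vertex 2.225 -1.267 -2.023
endloop
endfacet
facet normal -0.723 -0.687 0.064
outer loop
vertex 2.252 -2.699 -0.538
vertex 1.458 -1.995 -1.955
vertex 2.955 -3.513 -1.337
endloop
endfacet
facet normal -0.525 0.608 0.596
outer loop
vertex 2.252 -2.699 -0.538
vertex 3.019 -1.97 -0.606
vertex 1.458 -1.995 -1.955
endloop
endfacet
facet normal 0.723 0.688 -0.064
outer loop
vertex 2.225 -1.267 -2.023
vertex 3.019 -1.97 -0.606
vertex 2.928 -2.081 -2.822
endloop
endfacet
facet normal 0.524 -0.608 -0.596
outer loop
vertex 3.722 -2.785 -1.405
vertex 2.955 -3.513 -1.337
vertex 2.928 -2.081 -2.822
endloop
endfacet
facet normal 0.724 0.687 -0.064
outer loop
vertex 2.928 -2.081 -2.822
vertex 3.019 -1.97 -0.606
vertex 3.722 -2.785 -1.405
endloop
endfacet
facet normal 0.449 -0.398 0.800
outer loop
vertex 3.722 -2.785 -1.405
vertex 2.252 -2.699 -0.538
vertex 2.955 -3.513 -1.337
endloop
endfacet
facet normal 0.449 -0.398 0.800
outer loop
vertex 3.019 -1.97 -0.606
vertex 2.252 -2.699 -0.538
vertex 3.722 -2.785 -1.405
endloop
endfacet
facet normal -0.841 0.056 -0.538
outer loop
vertex -3.492 2.764 -1.942
vertex -3.102 3.293 -2.496
vertex -2.9 1.183 -3.033
endloop
endfacet
facet normal -0.454 -0.615 0.645
outer loop
vertex -1.478 1.087 -2.124
vertex -3.492 2.764 -1.942
vertex -2.9 1.183 -3.033
endloop
endfacet
facet normal -0.841 0.056 -0.538
outer loop
vertex -2.9 1.183 -3.033
vertex -3.102 3.293 -2.496
vertex -2.51 1.712 -3.587
endloop
endfacet
facet normal 0.294 -0.786 -0.543
outer loop
vertex -2.51 1.712 -3.587
vertex -1.478 1.087 -2.124
vertex -2.9 1.183 -3.033
endloop
endfacet
facet normal -0.294 0.786 0.543
outer loop
vertex -3.492 2.764 -1.942
vertex -1.68 3.197 -1.587
vertex -3.102 3.293 -2.496
endloop
endfacet
facet normal -0.454 -0.615 0.645
outer loop
vertex -2.07 2.668 -1.033
vertex -3.492 2.764 -1.942
vertex -1.478 1.087 -2.124
endloop
endfacet
facet normal -0.294 0.786 0.543
outer loop
vertex -2.07 2.668 -1.033
vertex -1.68 3.197 -1.587
vertex -3.492 2.764 -1.942
endloop
endfacet
facet normal 0.454 0.615 -0.645
outer loop
vertex -3.102 3.293 -2.496
vertex -1.68 3.197 -1.587
vertex -2.51 1.712 -3.587
endloop
endfacet
facet normal 0.294 -0.786 -0.543
outer loop
vertex -1.088 1.616 -2.678
vertex -1.478 1.087 -2.124
vertex -2.51 1.712 -3.587
endloop
endfacet
facet normal 0.454 0.615 -0.645
outer loop
vertex -2.51 1.712 -3.587
vertex -1.68 3.197 -1.587
vertex -1.088 1.616 -2.678
endloop
endfacet
facet normal 0.841 -0.056 0.538
outer loop
vertex -1.088 1.616 -2.678
vertex -2.07 2.668 -1.033
vertex -1.478 1.087 -2.124
endloop
endfacet
facet normal 0.841 -0.056 0.538
outer loop
vertex -1.68 3.197 -1.587
vertex -2.07 2.668 -1.033
vertex -1.088 1.616 -2.678
endloop
endfacet

endsolid
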